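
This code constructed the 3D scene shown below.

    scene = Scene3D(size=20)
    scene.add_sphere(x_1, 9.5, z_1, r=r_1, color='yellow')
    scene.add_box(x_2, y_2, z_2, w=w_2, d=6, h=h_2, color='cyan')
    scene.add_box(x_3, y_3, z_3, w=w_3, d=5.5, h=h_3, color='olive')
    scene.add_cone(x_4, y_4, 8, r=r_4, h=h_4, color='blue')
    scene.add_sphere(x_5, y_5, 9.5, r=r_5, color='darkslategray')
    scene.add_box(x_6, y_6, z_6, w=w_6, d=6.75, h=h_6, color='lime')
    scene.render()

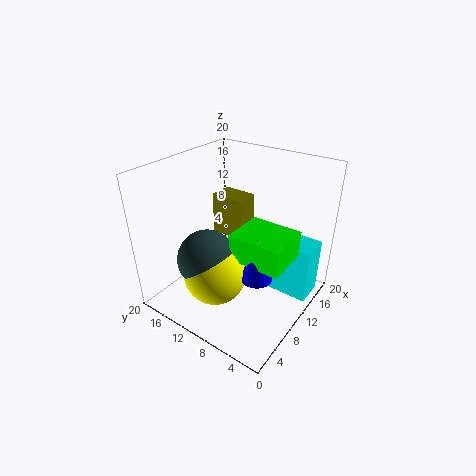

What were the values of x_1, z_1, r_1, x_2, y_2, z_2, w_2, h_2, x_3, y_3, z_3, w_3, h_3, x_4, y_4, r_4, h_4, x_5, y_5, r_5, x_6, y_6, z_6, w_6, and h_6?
x_1 = 4.25
z_1 = 7.75
r_1 = 4
x_2 = 12.25
y_2 = 0.25
z_2 = 1.75
w_2 = 4
h_2 = 8
x_3 = 15.25
y_3 = 13.25
z_3 = 5.75
w_3 = 3.75
h_3 = 6.75
x_4 = 6.25
y_4 = 4.5
r_4 = 2
h_4 = 5.75
x_5 = 4.25
y_5 = 10.75
r_5 = 3.75
x_6 = 5.25
y_6 = 1.25
z_6 = 10
w_6 = 5.75
h_6 = 3.5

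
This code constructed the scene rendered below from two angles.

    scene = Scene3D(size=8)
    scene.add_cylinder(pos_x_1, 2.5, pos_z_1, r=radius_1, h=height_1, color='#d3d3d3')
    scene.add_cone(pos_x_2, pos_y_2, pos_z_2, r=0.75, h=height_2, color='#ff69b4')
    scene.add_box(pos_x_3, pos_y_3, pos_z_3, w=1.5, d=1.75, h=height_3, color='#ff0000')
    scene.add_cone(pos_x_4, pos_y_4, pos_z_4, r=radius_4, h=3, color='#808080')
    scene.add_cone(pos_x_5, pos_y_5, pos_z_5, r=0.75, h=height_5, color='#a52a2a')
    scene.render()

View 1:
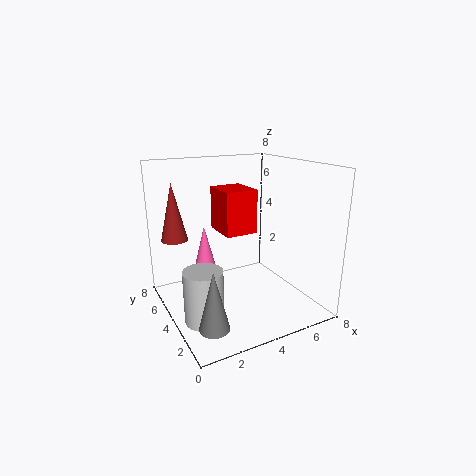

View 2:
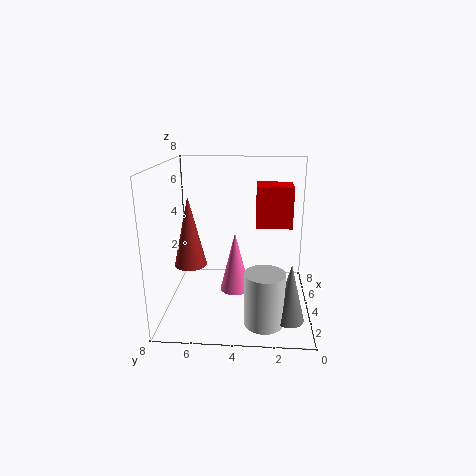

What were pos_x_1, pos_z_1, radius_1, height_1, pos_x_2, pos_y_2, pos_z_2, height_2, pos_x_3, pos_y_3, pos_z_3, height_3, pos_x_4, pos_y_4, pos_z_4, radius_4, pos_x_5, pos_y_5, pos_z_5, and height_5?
pos_x_1 = 1.25
pos_z_1 = 0.5
radius_1 = 1
height_1 = 2.75
pos_x_2 = 2
pos_y_2 = 4
pos_z_2 = 2
height_2 = 3
pos_x_3 = 2
pos_y_3 = 1.25
pos_z_3 = 5.25
height_3 = 2
pos_x_4 = 1.25
pos_y_4 = 1.25
pos_z_4 = 0.75
radius_4 = 0.75
pos_x_5 = 1
pos_y_5 = 6
pos_z_5 = 3.75
height_5 = 3.25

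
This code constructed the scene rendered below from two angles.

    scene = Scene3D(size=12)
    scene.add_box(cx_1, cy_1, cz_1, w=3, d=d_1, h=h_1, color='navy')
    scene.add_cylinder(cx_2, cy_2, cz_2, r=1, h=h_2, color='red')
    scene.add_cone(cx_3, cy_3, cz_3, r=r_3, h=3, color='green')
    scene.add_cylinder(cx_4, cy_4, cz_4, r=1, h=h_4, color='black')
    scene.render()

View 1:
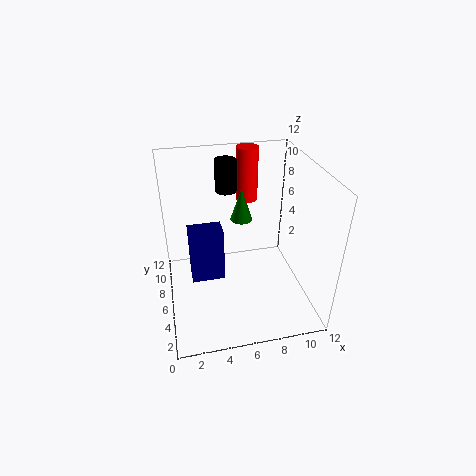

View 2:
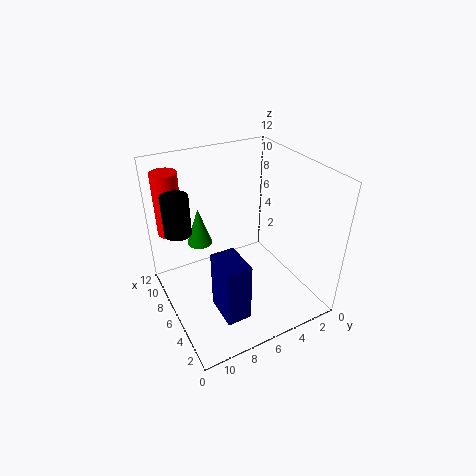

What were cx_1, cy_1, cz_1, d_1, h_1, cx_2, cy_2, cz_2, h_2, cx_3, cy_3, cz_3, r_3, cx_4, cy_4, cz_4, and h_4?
cx_1 = 2
cy_1 = 7
cz_1 = 1
d_1 = 2
h_1 = 5
cx_2 = 8
cy_2 = 11
cz_2 = 7
h_2 = 5
cx_3 = 7
cy_3 = 9
cz_3 = 6
r_3 = 1
cx_4 = 6
cy_4 = 11
cz_4 = 8
h_4 = 3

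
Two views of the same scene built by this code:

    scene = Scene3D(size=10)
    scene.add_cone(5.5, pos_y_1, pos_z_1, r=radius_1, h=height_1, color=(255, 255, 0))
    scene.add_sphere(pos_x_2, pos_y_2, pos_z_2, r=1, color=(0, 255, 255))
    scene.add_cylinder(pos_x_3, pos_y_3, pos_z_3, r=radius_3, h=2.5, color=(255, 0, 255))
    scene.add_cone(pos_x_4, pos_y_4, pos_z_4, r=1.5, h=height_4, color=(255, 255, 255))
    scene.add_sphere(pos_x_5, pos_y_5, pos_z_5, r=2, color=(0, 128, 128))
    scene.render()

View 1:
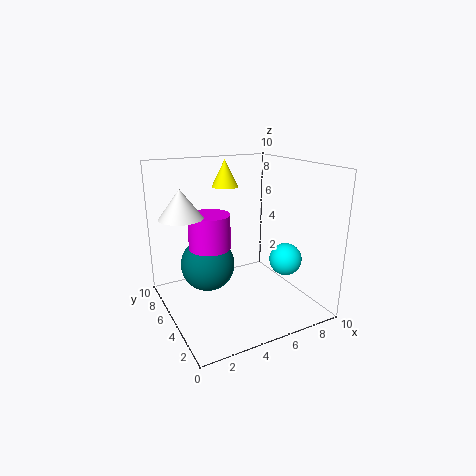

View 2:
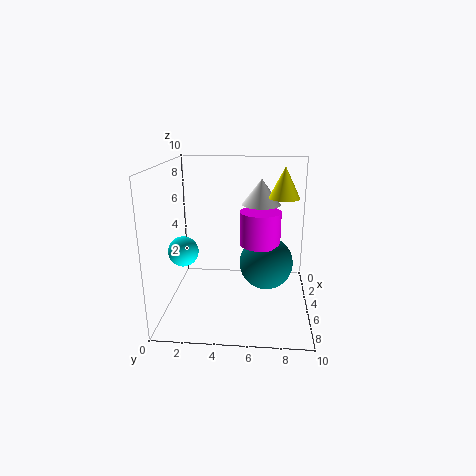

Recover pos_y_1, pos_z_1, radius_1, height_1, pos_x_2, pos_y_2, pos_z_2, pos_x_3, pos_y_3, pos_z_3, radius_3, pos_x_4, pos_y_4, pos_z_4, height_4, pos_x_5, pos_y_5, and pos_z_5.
pos_y_1 = 8
pos_z_1 = 8
radius_1 = 1
height_1 = 2
pos_x_2 = 6.5
pos_y_2 = 1.5
pos_z_2 = 4.5
pos_x_3 = 3.5
pos_y_3 = 6.5
pos_z_3 = 4
radius_3 = 1.5
pos_x_4 = 1.5
pos_y_4 = 6.5
pos_z_4 = 6.5
height_4 = 2
pos_x_5 = 3.5
pos_y_5 = 7
pos_z_5 = 2.5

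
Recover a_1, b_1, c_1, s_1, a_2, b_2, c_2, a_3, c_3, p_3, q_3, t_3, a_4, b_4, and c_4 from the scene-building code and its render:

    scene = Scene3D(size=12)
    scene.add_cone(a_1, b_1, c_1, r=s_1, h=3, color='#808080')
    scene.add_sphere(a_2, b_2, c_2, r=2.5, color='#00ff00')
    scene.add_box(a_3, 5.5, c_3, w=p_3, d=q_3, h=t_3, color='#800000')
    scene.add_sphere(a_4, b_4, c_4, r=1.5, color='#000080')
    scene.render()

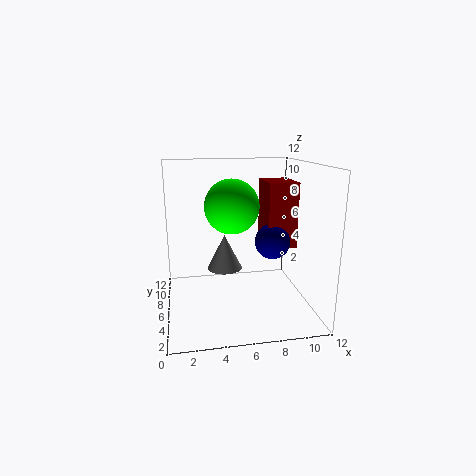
a_1 = 5
b_1 = 7
c_1 = 3
s_1 = 1.5
a_2 = 6
b_2 = 9
c_2 = 8
a_3 = 8.5
c_3 = 5
p_3 = 2.5
q_3 = 3.5
t_3 = 5.5
a_4 = 9
b_4 = 6
c_4 = 5.5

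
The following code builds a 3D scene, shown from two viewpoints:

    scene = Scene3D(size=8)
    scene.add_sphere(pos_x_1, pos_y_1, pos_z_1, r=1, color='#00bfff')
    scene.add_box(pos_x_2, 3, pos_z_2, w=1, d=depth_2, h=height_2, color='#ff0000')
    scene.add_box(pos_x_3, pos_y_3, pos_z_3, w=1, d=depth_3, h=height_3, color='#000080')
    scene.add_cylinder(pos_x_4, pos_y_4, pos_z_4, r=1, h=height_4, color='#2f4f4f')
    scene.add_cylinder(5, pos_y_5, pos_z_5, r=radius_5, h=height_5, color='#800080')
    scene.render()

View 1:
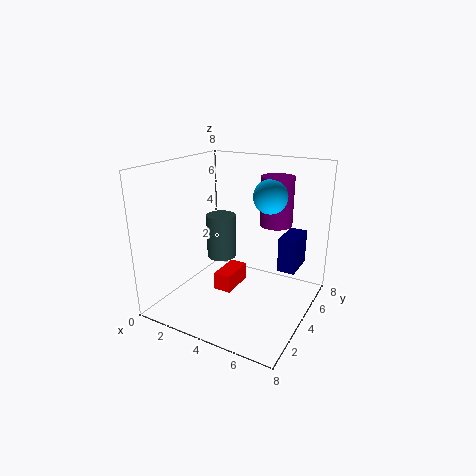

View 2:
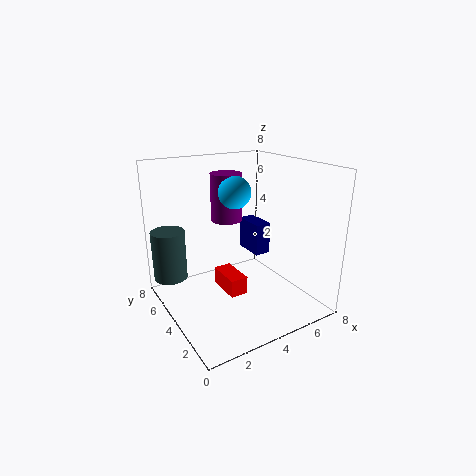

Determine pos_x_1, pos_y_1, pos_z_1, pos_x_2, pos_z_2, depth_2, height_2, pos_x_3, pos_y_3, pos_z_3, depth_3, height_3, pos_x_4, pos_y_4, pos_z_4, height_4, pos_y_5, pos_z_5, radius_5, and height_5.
pos_x_1 = 5; pos_y_1 = 6; pos_z_1 = 6; pos_x_2 = 3; pos_z_2 = 1; depth_2 = 2; height_2 = 1; pos_x_3 = 6; pos_y_3 = 5; pos_z_3 = 2; depth_3 = 2; height_3 = 2; pos_x_4 = 1; pos_y_4 = 7; pos_z_4 = 1; height_4 = 3; pos_y_5 = 7; pos_z_5 = 4; radius_5 = 1; height_5 = 3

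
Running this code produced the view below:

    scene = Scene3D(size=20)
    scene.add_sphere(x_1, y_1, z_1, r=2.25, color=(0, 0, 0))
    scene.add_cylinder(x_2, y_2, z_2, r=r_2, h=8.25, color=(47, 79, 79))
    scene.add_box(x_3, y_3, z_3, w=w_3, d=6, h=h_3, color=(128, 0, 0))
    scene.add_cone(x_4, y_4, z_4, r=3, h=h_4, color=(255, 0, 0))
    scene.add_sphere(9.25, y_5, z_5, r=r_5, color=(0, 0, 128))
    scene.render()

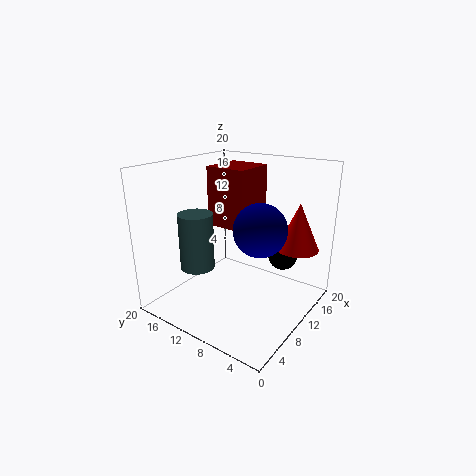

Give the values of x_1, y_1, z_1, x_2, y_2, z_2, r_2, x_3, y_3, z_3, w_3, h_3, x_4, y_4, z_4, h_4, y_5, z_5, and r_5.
x_1 = 17.5, y_1 = 6.75, z_1 = 5.25, x_2 = 7.75, y_2 = 15.75, z_2 = 4.75, r_2 = 2.5, x_3 = 10.25, y_3 = 9.5, z_3 = 10.75, w_3 = 6.25, h_3 = 8.5, x_4 = 15.5, y_4 = 3.5, z_4 = 8, h_4 = 6.75, y_5 = 6, z_5 = 12.25, r_5 = 3.5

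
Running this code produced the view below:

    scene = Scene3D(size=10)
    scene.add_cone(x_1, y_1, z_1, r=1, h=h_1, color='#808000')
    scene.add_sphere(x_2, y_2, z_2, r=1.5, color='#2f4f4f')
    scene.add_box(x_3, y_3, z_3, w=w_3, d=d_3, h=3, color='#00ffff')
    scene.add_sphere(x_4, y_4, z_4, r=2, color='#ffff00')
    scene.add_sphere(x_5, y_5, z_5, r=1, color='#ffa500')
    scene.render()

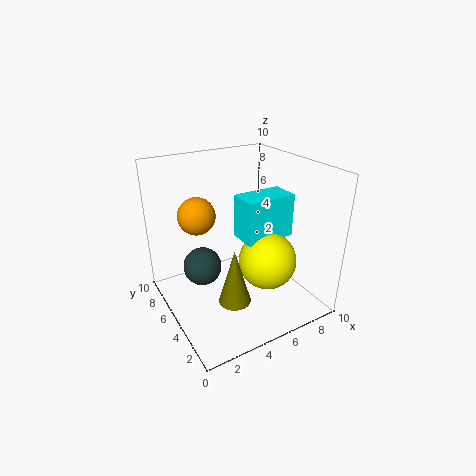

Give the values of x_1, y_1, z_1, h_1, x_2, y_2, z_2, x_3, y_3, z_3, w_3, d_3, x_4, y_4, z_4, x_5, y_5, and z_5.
x_1 = 3; y_1 = 2; z_1 = 2.5; h_1 = 3.5; x_2 = 3.5; y_2 = 8; z_2 = 1.5; x_3 = 5; y_3 = 3.5; z_3 = 5; w_3 = 3.5; d_3 = 2; x_4 = 6.5; y_4 = 3.5; z_4 = 3.5; x_5 = 1; y_5 = 2.5; z_5 = 8.5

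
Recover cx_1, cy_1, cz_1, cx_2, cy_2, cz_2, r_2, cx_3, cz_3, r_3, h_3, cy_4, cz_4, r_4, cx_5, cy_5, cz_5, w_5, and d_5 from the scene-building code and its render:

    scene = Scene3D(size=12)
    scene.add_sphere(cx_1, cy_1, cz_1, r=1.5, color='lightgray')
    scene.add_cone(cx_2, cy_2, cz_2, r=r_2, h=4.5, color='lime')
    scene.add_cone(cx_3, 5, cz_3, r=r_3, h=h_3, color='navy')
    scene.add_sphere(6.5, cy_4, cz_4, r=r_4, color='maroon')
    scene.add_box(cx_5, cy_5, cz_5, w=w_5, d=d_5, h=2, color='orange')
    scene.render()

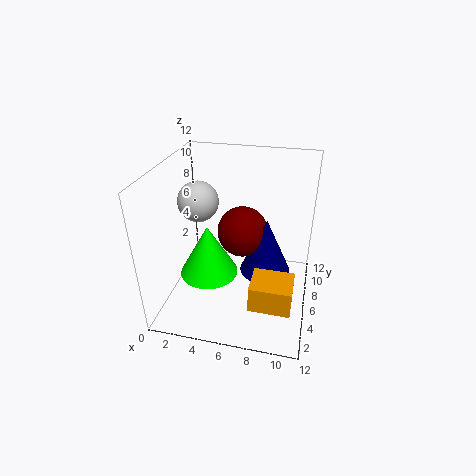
cx_1 = 3.5; cy_1 = 4; cz_1 = 10; cx_2 = 3.5; cy_2 = 5.5; cz_2 = 2.5; r_2 = 2.5; cx_3 = 8.5; cz_3 = 4; r_3 = 2; h_3 = 4.5; cy_4 = 5.5; cz_4 = 7; r_4 = 2; cx_5 = 8; cy_5 = 0.5; cz_5 = 3.5; w_5 = 3; d_5 = 2.5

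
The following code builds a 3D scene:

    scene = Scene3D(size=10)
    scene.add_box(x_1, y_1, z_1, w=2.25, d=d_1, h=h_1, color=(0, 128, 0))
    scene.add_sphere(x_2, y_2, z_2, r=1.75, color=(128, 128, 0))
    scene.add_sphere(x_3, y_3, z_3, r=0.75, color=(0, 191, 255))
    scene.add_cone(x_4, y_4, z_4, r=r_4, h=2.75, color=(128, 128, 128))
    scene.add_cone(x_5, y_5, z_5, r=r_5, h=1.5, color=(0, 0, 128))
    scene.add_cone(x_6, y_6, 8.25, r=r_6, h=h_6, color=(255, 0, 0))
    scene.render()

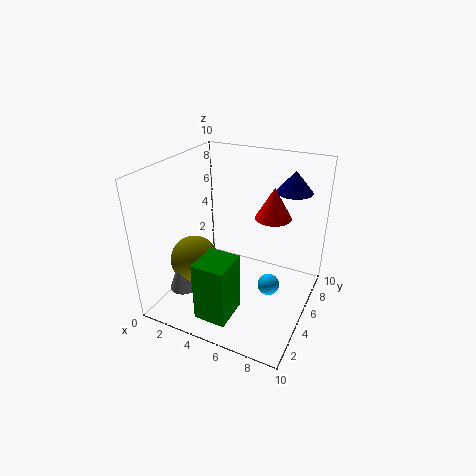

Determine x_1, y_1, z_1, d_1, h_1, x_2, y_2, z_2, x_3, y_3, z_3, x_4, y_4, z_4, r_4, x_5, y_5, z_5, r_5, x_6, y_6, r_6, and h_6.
x_1 = 3.5; y_1 = 1.25; z_1 = 0.25; d_1 = 2.5; h_1 = 4.25; x_2 = 1.75; y_2 = 4.25; z_2 = 2.75; x_3 = 7.5; y_3 = 4.75; z_3 = 2; x_4 = 1.5; y_4 = 3; z_4 = 1; r_4 = 1; x_5 = 8; y_5 = 7.5; z_5 = 8; r_5 = 1.25; x_6 = 8.25; y_6 = 2.75; r_6 = 1; h_6 = 1.75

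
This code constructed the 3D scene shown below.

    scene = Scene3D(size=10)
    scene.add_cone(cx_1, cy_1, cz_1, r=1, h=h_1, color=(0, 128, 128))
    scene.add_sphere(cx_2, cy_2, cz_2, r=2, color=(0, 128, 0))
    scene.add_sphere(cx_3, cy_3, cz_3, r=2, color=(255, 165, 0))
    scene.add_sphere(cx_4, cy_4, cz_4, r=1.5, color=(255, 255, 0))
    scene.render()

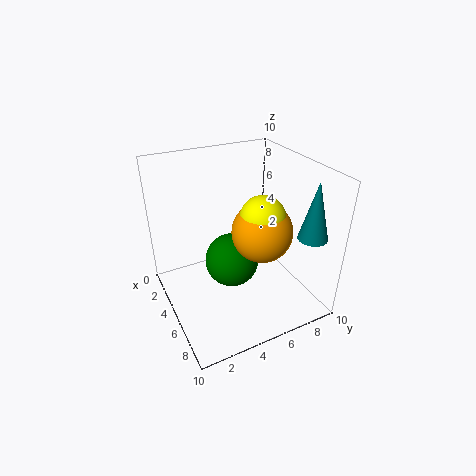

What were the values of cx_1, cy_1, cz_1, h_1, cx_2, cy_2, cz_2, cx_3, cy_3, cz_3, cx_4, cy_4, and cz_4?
cx_1 = 8
cy_1 = 9
cz_1 = 5.5
h_1 = 4
cx_2 = 4
cy_2 = 5
cz_2 = 2.5
cx_3 = 6.5
cy_3 = 6
cz_3 = 6
cx_4 = 6.5
cy_4 = 6
cz_4 = 7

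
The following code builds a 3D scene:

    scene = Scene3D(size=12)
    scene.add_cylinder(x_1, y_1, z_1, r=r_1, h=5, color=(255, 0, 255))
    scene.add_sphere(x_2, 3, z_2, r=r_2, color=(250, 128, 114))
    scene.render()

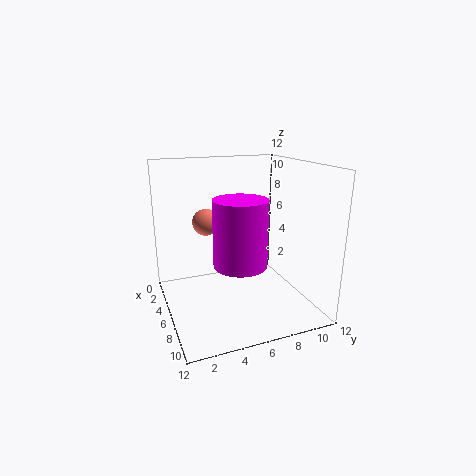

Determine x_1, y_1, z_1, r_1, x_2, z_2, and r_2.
x_1 = 9; y_1 = 5; z_1 = 5; r_1 = 2; x_2 = 7; z_2 = 8; r_2 = 1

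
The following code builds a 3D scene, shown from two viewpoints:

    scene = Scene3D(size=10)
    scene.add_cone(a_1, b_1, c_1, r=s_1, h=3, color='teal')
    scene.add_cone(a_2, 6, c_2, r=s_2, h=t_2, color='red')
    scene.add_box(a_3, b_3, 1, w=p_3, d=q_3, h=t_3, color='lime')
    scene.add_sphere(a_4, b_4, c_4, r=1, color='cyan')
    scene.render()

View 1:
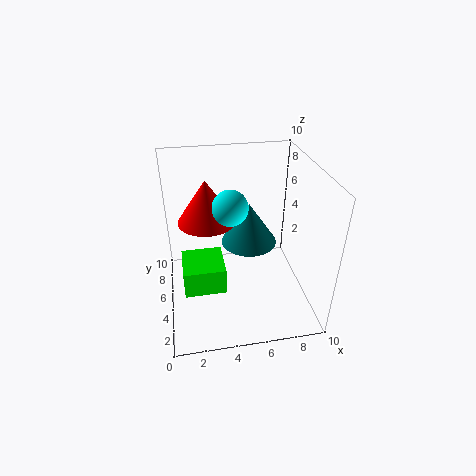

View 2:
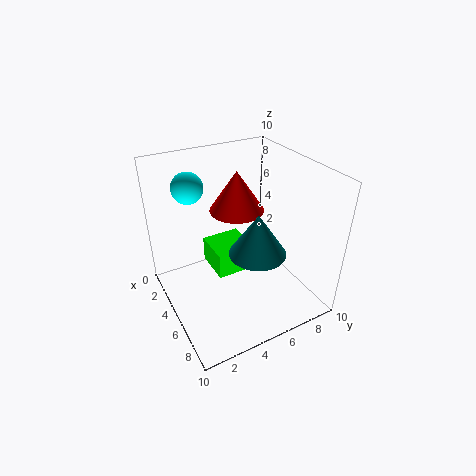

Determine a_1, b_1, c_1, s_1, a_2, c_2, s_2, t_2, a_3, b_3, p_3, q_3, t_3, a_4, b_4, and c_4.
a_1 = 6; b_1 = 6; c_1 = 4; s_1 = 2; a_2 = 3; c_2 = 6; s_2 = 2; t_2 = 3; a_3 = 1; b_3 = 4; p_3 = 3; q_3 = 3; t_3 = 2; a_4 = 4; b_4 = 2; c_4 = 9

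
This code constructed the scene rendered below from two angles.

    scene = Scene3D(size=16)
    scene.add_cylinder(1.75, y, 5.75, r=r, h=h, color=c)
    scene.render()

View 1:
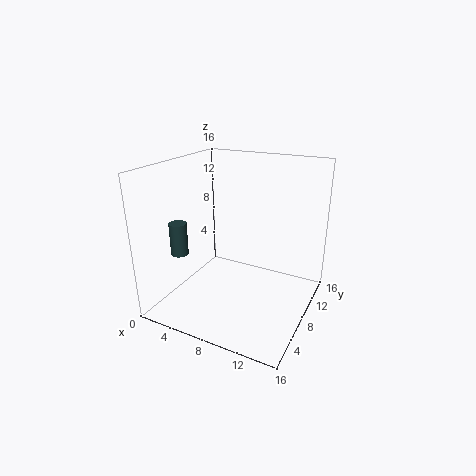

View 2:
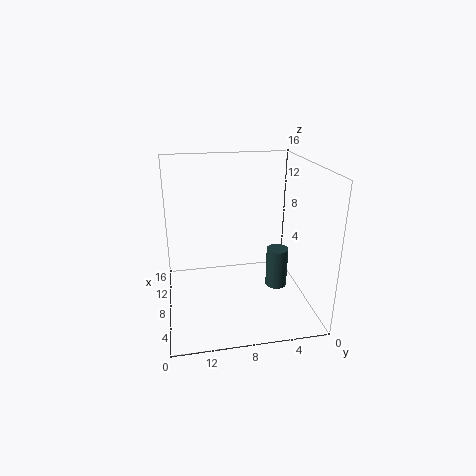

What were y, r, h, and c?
y = 5.5, r = 1, h = 3.75, c = 'darkslategray'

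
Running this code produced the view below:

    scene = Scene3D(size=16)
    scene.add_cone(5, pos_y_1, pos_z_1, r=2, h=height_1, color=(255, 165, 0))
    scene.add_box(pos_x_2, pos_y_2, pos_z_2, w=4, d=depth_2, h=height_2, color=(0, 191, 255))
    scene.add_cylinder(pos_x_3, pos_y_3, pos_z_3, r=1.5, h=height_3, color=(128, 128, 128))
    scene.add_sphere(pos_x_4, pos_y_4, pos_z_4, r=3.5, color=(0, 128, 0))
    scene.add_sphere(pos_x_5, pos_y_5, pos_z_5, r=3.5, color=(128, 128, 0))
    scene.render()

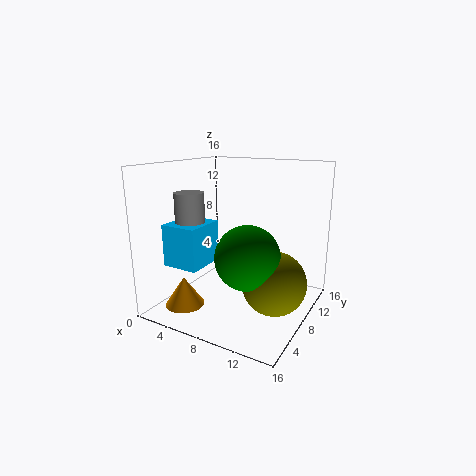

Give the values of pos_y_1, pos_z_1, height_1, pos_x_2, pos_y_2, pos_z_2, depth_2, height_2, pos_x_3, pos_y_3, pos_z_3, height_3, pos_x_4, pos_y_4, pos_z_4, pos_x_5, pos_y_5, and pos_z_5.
pos_y_1 = 2, pos_z_1 = 2, height_1 = 3, pos_x_2 = 2, pos_y_2 = 2.5, pos_z_2 = 5.5, depth_2 = 4.5, height_2 = 4.5, pos_x_3 = 5, pos_y_3 = 3.5, pos_z_3 = 10.5, height_3 = 3, pos_x_4 = 10, pos_y_4 = 6.5, pos_z_4 = 6.5, pos_x_5 = 12.5, pos_y_5 = 8, pos_z_5 = 3.5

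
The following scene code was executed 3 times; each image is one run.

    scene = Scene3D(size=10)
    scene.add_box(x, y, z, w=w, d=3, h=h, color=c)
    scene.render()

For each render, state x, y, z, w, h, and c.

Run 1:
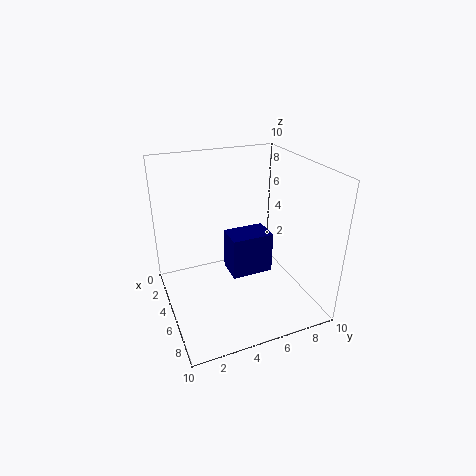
x = 3.5
y = 4.5
z = 2
w = 2
h = 3
c = 'navy'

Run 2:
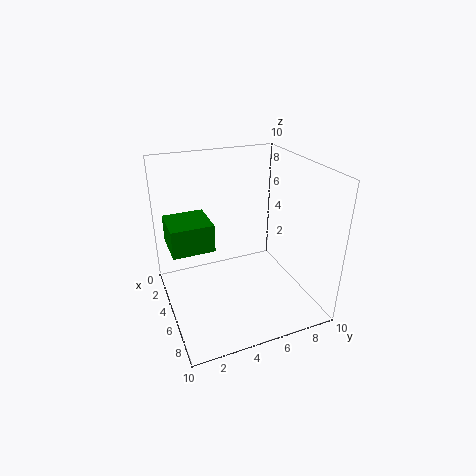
x = 1.5
y = 0.5
z = 4
w = 3
h = 2
c = 'green'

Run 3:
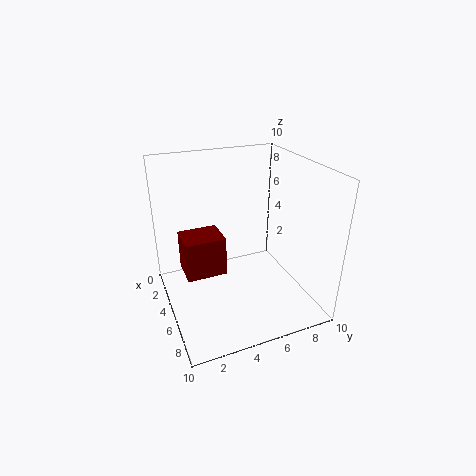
x = 1.5
y = 1.5
z = 1.5
w = 2.5
h = 3
c = 'maroon'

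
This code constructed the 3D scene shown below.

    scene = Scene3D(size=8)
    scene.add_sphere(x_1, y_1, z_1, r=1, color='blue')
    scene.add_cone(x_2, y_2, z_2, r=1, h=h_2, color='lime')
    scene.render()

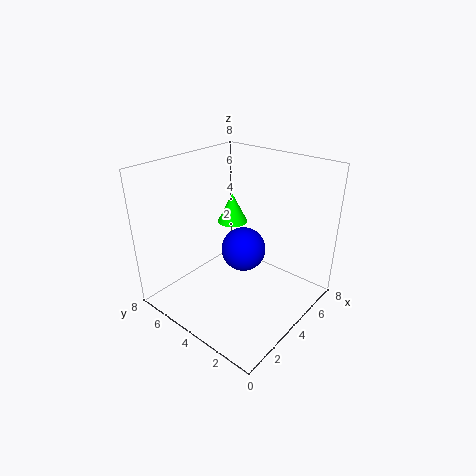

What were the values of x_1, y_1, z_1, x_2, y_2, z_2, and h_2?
x_1 = 2; y_1 = 2; z_1 = 5; x_2 = 7; y_2 = 7; z_2 = 3; h_2 = 2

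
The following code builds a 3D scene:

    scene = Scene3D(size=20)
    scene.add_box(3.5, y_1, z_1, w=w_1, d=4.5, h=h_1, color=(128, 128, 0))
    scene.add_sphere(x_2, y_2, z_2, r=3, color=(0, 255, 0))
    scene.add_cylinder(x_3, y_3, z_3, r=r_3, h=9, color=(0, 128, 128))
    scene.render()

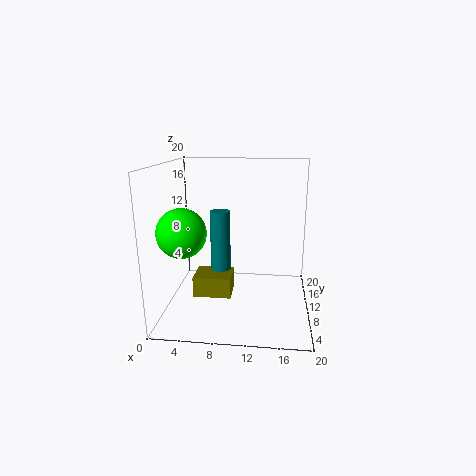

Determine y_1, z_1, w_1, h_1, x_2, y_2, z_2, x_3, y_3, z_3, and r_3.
y_1 = 9; z_1 = 1; w_1 = 5.5; h_1 = 3; x_2 = 4; y_2 = 3.5; z_2 = 12.5; x_3 = 7; y_3 = 13; z_3 = 4; r_3 = 1.5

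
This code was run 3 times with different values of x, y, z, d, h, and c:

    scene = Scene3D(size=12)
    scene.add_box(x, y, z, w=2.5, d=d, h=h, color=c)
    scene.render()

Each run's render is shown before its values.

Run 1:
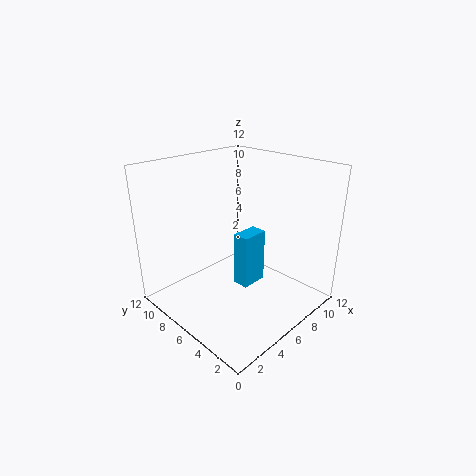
x = 7
y = 6
z = 0.5
d = 1.5
h = 5
c = 'deepskyblue'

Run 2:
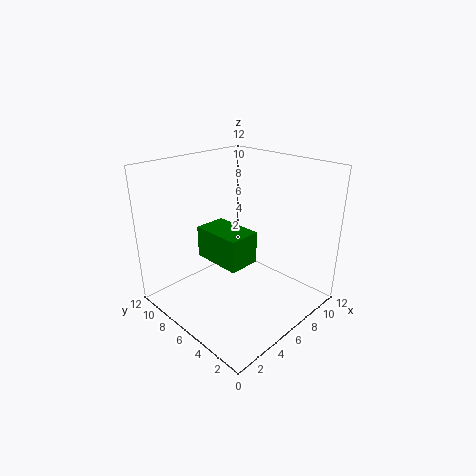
x = 3
y = 3.5
z = 5
d = 4
h = 2.5
c = 'green'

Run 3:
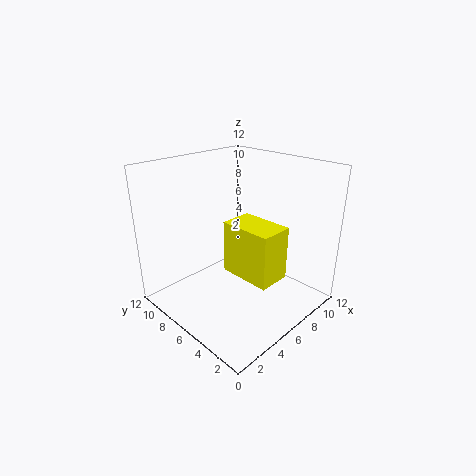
x = 3.5
y = 1
z = 4.5
d = 4
h = 4
c = 'yellow'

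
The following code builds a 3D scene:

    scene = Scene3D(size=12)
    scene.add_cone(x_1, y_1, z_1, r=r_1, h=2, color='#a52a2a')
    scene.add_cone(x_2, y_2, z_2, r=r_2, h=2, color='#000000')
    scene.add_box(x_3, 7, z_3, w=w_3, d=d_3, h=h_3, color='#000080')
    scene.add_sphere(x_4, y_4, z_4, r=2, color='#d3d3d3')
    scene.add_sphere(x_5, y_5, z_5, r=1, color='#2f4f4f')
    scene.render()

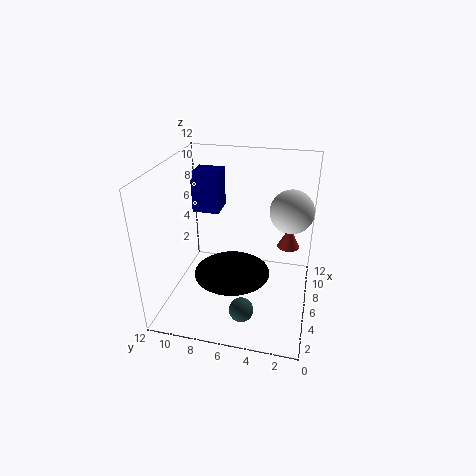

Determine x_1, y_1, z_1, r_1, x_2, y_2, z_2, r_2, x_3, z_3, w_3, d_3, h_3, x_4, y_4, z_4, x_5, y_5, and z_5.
x_1 = 9
y_1 = 2
z_1 = 4
r_1 = 1
x_2 = 4
y_2 = 6
z_2 = 4
r_2 = 3
x_3 = 4
z_3 = 9
w_3 = 2
d_3 = 2
h_3 = 3
x_4 = 10
y_4 = 2
z_4 = 7
x_5 = 3
y_5 = 5
z_5 = 1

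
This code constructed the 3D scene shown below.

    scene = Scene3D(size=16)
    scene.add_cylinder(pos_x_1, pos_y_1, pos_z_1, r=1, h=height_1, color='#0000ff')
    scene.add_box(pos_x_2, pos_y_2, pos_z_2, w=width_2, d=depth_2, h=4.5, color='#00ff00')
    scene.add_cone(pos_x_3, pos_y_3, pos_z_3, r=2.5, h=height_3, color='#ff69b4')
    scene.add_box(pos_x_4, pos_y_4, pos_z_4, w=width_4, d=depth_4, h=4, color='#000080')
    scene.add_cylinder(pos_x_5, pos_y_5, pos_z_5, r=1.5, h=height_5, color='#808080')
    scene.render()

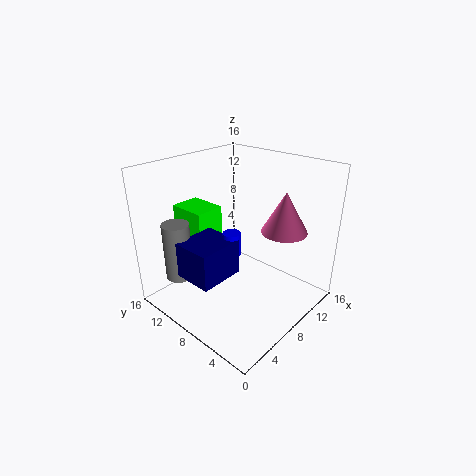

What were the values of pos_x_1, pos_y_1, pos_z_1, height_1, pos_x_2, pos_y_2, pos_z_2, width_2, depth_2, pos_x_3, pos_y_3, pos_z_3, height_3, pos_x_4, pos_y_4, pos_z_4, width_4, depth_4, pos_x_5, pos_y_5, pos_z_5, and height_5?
pos_x_1 = 7, pos_y_1 = 8, pos_z_1 = 6.5, height_1 = 2.5, pos_x_2 = 5.5, pos_y_2 = 11.5, pos_z_2 = 6, width_2 = 3.5, depth_2 = 4.5, pos_x_3 = 11, pos_y_3 = 4, pos_z_3 = 9, height_3 = 4.5, pos_x_4 = 2, pos_y_4 = 7, pos_z_4 = 4.5, width_4 = 5, depth_4 = 4.5, pos_x_5 = 3, pos_y_5 = 12.5, pos_z_5 = 3.5, height_5 = 6.5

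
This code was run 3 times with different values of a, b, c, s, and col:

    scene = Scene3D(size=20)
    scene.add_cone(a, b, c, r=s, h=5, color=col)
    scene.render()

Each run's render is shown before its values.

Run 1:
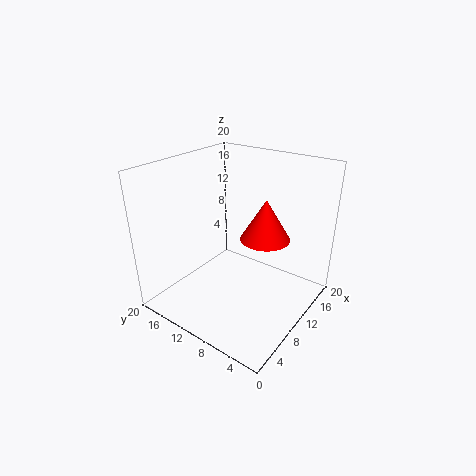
a = 8
b = 4.5
c = 12.5
s = 3
col = 'red'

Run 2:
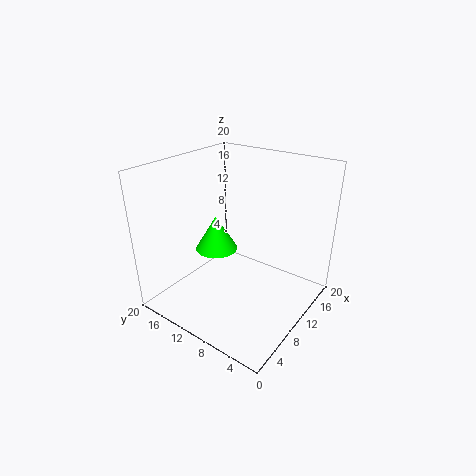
a = 9.5
b = 13.5
c = 7.5
s = 3
col = 'lime'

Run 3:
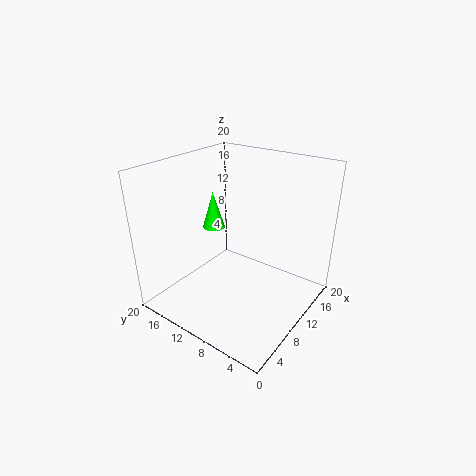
a = 8.5
b = 13
c = 11.5
s = 1.5
col = 'lime'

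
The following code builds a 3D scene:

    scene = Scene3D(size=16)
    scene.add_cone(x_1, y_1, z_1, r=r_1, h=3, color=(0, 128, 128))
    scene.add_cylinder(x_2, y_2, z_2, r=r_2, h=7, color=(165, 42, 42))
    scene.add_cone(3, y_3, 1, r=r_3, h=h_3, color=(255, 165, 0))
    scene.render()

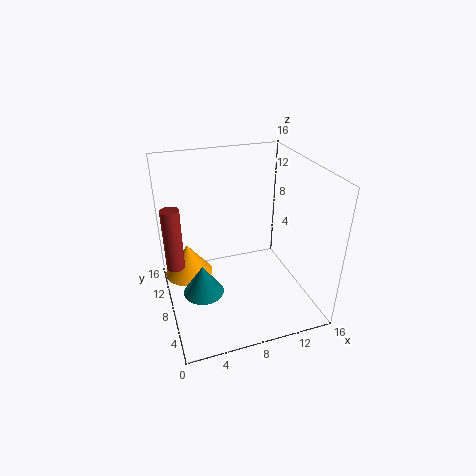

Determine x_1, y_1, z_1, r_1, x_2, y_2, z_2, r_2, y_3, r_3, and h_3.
x_1 = 3, y_1 = 4, z_1 = 5, r_1 = 2, x_2 = 1, y_2 = 9, z_2 = 5, r_2 = 1, y_3 = 13, r_3 = 3, h_3 = 4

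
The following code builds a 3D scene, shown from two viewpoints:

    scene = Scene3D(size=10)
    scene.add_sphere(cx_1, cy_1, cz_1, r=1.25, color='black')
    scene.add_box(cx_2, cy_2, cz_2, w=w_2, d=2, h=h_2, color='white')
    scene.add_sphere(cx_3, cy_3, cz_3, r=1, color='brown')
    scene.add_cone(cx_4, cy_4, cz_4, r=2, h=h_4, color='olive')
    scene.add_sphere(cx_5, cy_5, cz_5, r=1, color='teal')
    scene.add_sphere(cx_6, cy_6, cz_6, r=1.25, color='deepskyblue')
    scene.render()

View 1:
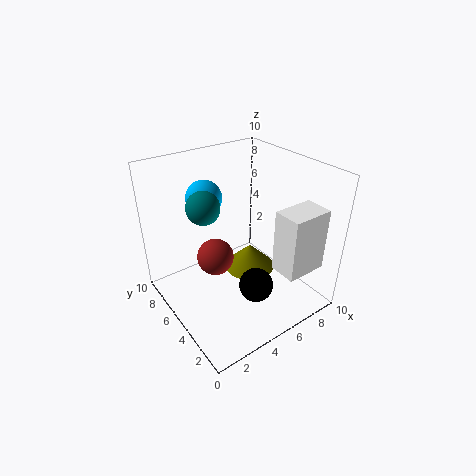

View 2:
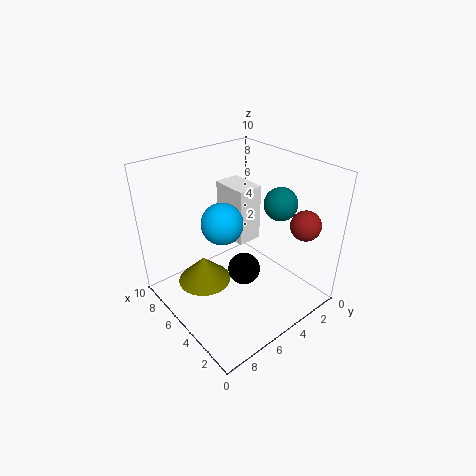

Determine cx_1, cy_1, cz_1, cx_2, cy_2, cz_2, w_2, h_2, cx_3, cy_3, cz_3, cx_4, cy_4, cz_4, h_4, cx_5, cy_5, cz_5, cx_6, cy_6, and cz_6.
cx_1 = 5.75
cy_1 = 3.75
cz_1 = 1.25
cx_2 = 6.75
cy_2 = 1.25
cz_2 = 2.75
w_2 = 3
h_2 = 4.5
cx_3 = 1.5
cy_3 = 2.25
cz_3 = 6.5
cx_4 = 7.25
cy_4 = 6.5
cz_4 = 0.75
h_4 = 2
cx_5 = 2
cy_5 = 4.25
cz_5 = 8.5
cx_6 = 3.75
cy_6 = 7.25
cz_6 = 7.5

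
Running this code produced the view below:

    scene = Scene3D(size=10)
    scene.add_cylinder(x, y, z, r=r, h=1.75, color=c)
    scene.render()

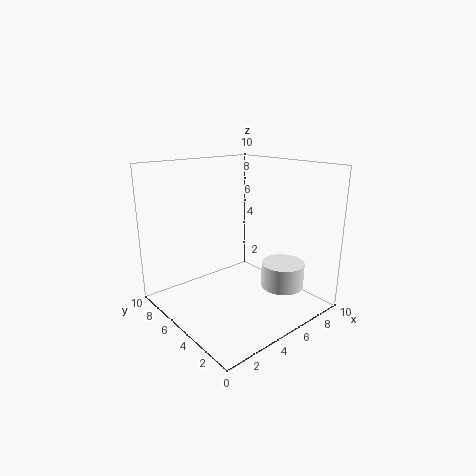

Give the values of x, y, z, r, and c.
x = 7.25; y = 2.75; z = 1.5; r = 1.5; c = 'white'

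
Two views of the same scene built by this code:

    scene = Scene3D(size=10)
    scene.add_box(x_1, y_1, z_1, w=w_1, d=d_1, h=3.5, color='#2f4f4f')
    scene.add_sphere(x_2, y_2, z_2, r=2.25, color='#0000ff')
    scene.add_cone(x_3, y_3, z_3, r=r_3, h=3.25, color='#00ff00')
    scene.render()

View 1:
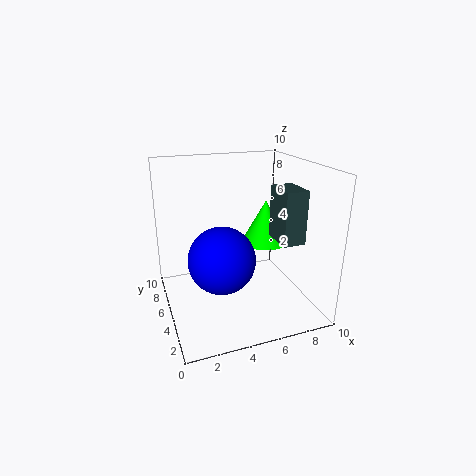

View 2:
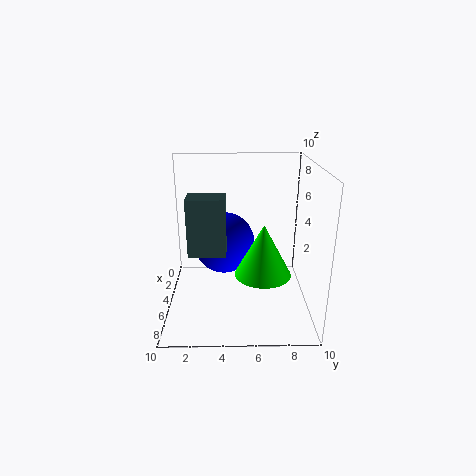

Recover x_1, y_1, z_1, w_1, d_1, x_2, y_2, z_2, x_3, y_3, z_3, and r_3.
x_1 = 7
y_1 = 2
z_1 = 5.25
w_1 = 1.5
d_1 = 2.25
x_2 = 3.5
y_2 = 4
z_2 = 4
x_3 = 7.75
y_3 = 6.5
z_3 = 3.75
r_3 = 1.75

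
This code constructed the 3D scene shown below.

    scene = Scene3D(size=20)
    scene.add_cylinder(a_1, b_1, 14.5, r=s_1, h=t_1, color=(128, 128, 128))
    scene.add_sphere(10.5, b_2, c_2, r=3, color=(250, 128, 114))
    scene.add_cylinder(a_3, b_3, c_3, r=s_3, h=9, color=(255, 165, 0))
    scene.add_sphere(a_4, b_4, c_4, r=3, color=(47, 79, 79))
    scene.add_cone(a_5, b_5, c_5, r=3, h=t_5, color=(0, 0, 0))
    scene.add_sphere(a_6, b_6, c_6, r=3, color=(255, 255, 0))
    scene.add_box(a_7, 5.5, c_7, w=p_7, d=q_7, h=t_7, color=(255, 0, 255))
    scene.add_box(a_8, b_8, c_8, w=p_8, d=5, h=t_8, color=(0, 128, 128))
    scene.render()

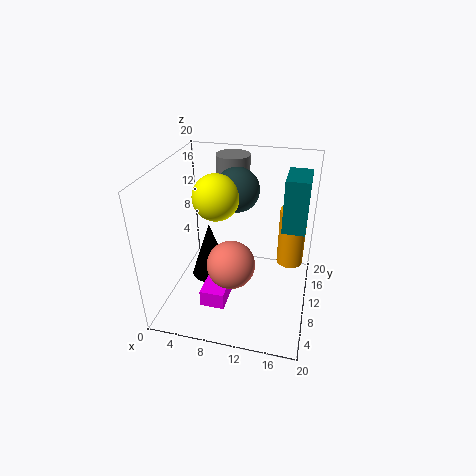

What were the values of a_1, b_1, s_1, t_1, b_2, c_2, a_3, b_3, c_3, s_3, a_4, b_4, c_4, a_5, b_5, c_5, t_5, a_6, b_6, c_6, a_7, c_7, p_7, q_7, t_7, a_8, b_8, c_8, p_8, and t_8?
a_1 = 7.5; b_1 = 17; s_1 = 2.5; t_1 = 5; b_2 = 4.5; c_2 = 9.5; a_3 = 17; b_3 = 15.5; c_3 = 3.5; s_3 = 2; a_4 = 9.5; b_4 = 11.5; c_4 = 16.5; a_5 = 4.5; b_5 = 13.5; c_5 = 0.5; t_5 = 9; a_6 = 7.5; b_6 = 8.5; c_6 = 16.5; a_7 = 5.5; c_7 = 0.5; p_7 = 3.5; q_7 = 5; t_7 = 2.5; a_8 = 16; b_8 = 8.5; c_8 = 12.5; p_8 = 3; t_8 = 7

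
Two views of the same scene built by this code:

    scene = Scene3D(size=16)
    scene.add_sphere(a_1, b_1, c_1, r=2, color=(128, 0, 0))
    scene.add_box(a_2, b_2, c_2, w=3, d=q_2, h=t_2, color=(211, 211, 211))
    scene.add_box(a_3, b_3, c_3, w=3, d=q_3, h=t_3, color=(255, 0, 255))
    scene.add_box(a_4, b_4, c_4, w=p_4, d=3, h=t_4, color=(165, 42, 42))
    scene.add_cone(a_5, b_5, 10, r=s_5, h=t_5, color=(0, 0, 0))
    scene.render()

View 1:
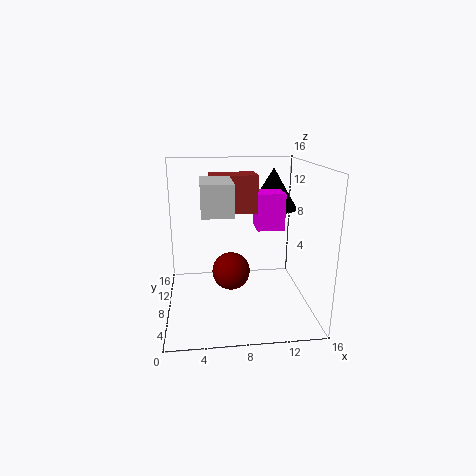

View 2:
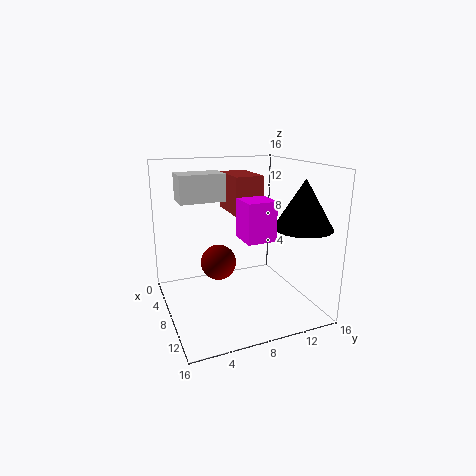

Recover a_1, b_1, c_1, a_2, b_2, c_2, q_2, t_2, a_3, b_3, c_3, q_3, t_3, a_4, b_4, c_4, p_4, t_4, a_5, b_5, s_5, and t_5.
a_1 = 7; b_1 = 6; c_1 = 5; a_2 = 4; b_2 = 2; c_2 = 12; q_2 = 5; t_2 = 3; a_3 = 10; b_3 = 7; c_3 = 9; q_3 = 3; t_3 = 4; a_4 = 5; b_4 = 7; c_4 = 11; p_4 = 5; t_4 = 4; a_5 = 13; b_5 = 13; s_5 = 3; t_5 = 5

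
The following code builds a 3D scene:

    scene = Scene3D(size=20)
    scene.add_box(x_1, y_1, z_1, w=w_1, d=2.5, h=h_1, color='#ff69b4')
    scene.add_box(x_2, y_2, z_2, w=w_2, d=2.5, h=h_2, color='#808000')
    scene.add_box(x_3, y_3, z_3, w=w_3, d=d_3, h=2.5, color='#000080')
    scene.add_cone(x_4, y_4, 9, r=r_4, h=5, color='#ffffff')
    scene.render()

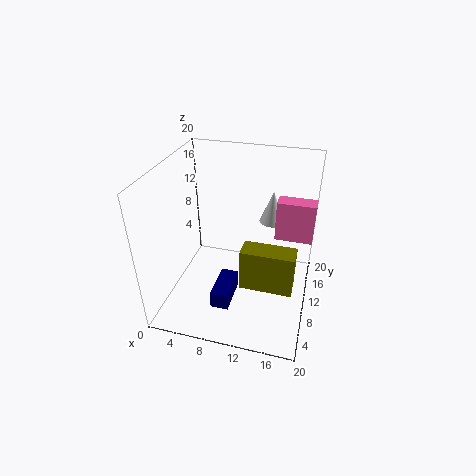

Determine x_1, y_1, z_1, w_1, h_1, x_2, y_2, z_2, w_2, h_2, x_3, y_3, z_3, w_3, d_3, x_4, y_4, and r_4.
x_1 = 14.5
y_1 = 14
z_1 = 8
w_1 = 5.5
h_1 = 6
x_2 = 12.5
y_2 = 1.5
z_2 = 9
w_2 = 6
h_2 = 5
x_3 = 7.5
y_3 = 4.5
z_3 = 1.5
w_3 = 2.5
d_3 = 5.5
x_4 = 13.5
y_4 = 17.5
r_4 = 2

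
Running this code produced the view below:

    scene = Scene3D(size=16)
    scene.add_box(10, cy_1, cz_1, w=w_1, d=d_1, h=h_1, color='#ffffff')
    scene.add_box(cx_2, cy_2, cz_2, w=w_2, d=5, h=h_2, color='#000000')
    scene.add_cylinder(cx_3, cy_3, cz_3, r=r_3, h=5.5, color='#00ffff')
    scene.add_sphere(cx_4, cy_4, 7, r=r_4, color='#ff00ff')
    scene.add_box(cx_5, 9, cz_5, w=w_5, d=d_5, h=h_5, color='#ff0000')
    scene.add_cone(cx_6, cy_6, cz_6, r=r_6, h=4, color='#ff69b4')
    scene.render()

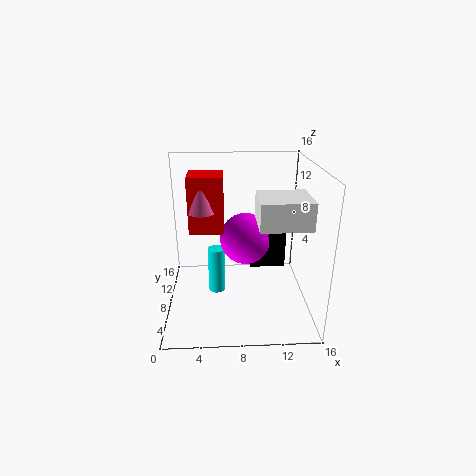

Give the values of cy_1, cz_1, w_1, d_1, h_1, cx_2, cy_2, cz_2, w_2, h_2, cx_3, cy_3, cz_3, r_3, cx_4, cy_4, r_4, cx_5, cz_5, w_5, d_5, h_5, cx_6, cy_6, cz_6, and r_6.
cy_1 = 4.5, cz_1 = 10, w_1 = 5.5, d_1 = 5, h_1 = 3, cx_2 = 9.5, cy_2 = 8.5, cz_2 = 4, w_2 = 4, h_2 = 4, cx_3 = 5.5, cy_3 = 9.5, cz_3 = 0.5, r_3 = 1, cx_4 = 9, cy_4 = 10, r_4 = 3, cx_5 = 2.5, cz_5 = 8, w_5 = 4, d_5 = 4, h_5 = 6.5, cx_6 = 4, cy_6 = 9.5, cz_6 = 10.5, r_6 = 1.5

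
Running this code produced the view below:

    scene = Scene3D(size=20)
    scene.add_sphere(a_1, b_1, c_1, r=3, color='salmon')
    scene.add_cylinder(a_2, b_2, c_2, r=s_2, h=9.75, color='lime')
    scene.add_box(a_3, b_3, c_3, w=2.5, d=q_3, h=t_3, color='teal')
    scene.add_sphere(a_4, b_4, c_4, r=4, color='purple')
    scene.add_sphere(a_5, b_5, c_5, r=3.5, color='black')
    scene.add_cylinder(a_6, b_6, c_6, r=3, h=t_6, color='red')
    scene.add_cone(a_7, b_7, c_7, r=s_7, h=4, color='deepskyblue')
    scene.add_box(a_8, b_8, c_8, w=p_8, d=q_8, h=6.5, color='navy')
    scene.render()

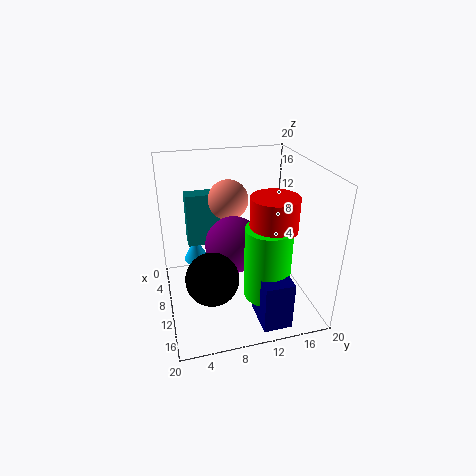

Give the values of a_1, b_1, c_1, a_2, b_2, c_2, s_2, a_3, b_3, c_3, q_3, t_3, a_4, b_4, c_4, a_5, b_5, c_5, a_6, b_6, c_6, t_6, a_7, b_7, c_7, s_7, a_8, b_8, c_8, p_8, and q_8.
a_1 = 4.5, b_1 = 10, c_1 = 13.5, a_2 = 15.25, b_2 = 12.5, c_2 = 4, s_2 = 3, a_3 = 1.25, b_3 = 3.75, c_3 = 6, q_3 = 7, t_3 = 8.25, a_4 = 9.5, b_4 = 9.5, c_4 = 8.75, a_5 = 13.75, b_5 = 5.5, c_5 = 6.5, a_6 = 14.75, b_6 = 13.25, c_6 = 13.25, t_6 = 4.25, a_7 = 2.25, b_7 = 5, c_7 = 2.75, s_7 = 2, a_8 = 14.5, b_8 = 10.75, c_8 = 1.5, p_8 = 5.25, q_8 = 3.75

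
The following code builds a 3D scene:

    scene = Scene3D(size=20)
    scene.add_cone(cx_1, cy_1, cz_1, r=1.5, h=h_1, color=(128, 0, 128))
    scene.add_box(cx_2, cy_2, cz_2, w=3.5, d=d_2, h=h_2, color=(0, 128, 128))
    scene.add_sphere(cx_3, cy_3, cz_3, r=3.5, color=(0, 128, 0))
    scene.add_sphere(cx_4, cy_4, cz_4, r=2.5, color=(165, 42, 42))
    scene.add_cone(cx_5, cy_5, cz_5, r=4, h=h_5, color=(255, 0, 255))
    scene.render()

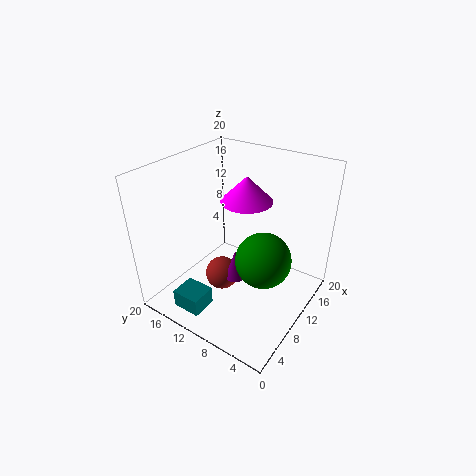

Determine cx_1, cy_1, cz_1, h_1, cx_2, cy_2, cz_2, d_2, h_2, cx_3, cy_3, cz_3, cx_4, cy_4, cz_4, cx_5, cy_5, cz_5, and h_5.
cx_1 = 10
cy_1 = 10.5
cz_1 = 3
h_1 = 4.5
cx_2 = 1.5
cy_2 = 11
cz_2 = 1.5
d_2 = 4
h_2 = 2.5
cx_3 = 7.5
cy_3 = 4.5
cz_3 = 10
cx_4 = 10
cy_4 = 13
cz_4 = 2.5
cx_5 = 16
cy_5 = 12.5
cz_5 = 12.5
h_5 = 4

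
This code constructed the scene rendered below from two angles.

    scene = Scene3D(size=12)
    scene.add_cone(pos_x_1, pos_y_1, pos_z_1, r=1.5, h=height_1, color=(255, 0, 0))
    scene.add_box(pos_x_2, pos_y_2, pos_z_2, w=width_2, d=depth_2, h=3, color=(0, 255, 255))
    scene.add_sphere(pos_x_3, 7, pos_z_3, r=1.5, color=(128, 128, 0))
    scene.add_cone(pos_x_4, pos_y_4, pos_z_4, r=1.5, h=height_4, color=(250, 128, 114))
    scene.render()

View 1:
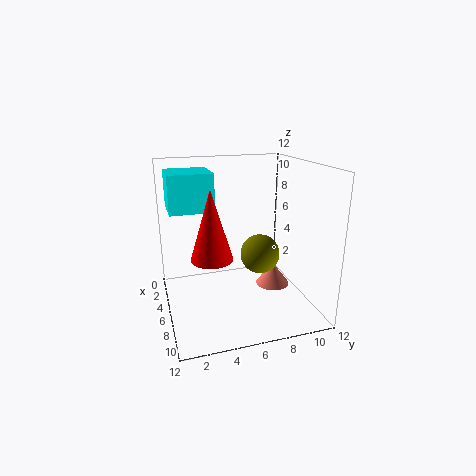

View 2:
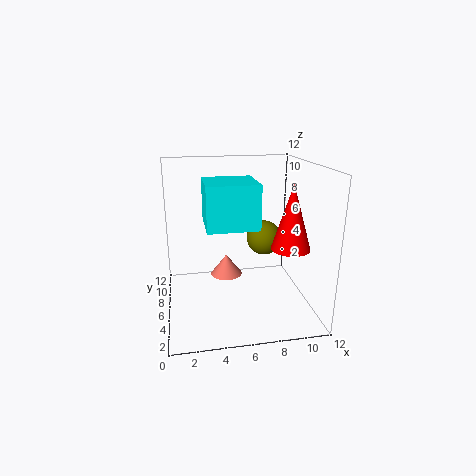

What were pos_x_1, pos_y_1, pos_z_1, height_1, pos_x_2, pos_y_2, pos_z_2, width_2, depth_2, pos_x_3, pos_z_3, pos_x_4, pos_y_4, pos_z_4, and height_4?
pos_x_1 = 9.5
pos_y_1 = 3
pos_z_1 = 6
height_1 = 5
pos_x_2 = 3
pos_y_2 = 0.5
pos_z_2 = 8.5
width_2 = 3.5
depth_2 = 3.5
pos_x_3 = 8.5
pos_z_3 = 5.5
pos_x_4 = 5.5
pos_y_4 = 9.5
pos_z_4 = 1
height_4 = 2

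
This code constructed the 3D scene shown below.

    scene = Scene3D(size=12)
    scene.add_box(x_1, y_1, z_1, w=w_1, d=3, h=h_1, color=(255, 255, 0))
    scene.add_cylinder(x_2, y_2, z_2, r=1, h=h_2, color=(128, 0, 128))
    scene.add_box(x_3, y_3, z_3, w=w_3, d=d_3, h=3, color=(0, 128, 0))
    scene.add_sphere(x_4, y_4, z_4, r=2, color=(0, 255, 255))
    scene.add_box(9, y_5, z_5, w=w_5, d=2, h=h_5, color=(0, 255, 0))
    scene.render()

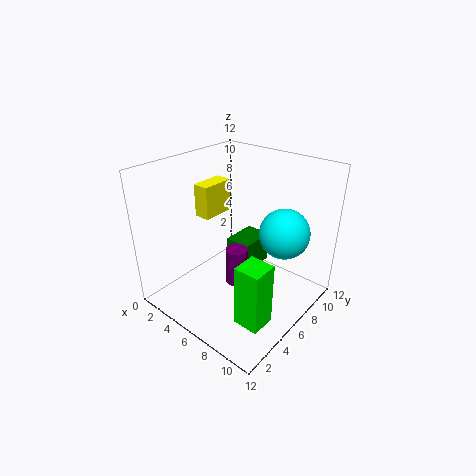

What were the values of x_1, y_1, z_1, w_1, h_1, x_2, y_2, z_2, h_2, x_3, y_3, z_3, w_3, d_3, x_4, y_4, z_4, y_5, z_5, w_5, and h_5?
x_1 = 1, y_1 = 6, z_1 = 6.5, w_1 = 1.5, h_1 = 3, x_2 = 5, y_2 = 7, z_2 = 0.5, h_2 = 3.5, x_3 = 2.5, y_3 = 8.5, z_3 = 0.5, w_3 = 2.5, d_3 = 3.5, x_4 = 9.5, y_4 = 7.5, z_4 = 7, y_5 = 2, z_5 = 1.5, w_5 = 2, h_5 = 5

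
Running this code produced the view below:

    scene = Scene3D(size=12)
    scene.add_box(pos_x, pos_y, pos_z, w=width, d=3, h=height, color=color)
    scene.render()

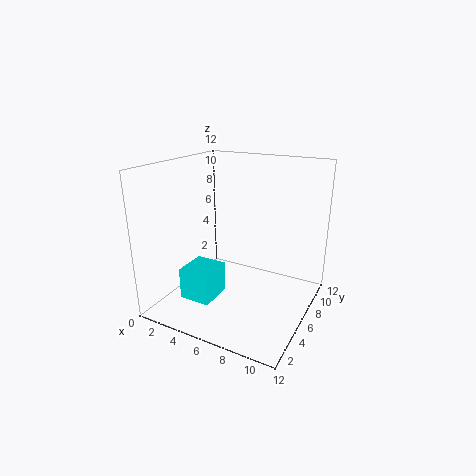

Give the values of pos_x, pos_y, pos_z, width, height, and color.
pos_x = 1.75, pos_y = 3.25, pos_z = 0.5, width = 2.75, height = 2.75, color = 'cyan'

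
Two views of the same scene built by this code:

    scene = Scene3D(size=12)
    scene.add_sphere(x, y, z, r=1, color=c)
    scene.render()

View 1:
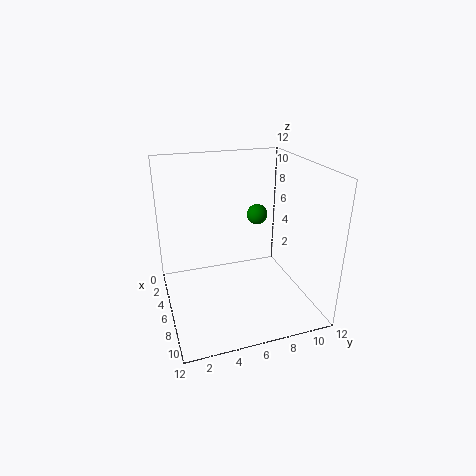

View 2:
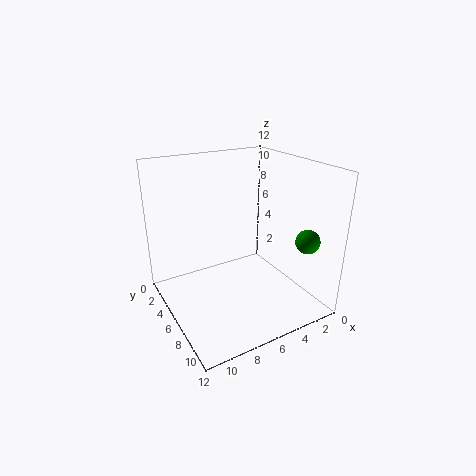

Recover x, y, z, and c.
x = 1.5
y = 9.5
z = 6
c = 'green'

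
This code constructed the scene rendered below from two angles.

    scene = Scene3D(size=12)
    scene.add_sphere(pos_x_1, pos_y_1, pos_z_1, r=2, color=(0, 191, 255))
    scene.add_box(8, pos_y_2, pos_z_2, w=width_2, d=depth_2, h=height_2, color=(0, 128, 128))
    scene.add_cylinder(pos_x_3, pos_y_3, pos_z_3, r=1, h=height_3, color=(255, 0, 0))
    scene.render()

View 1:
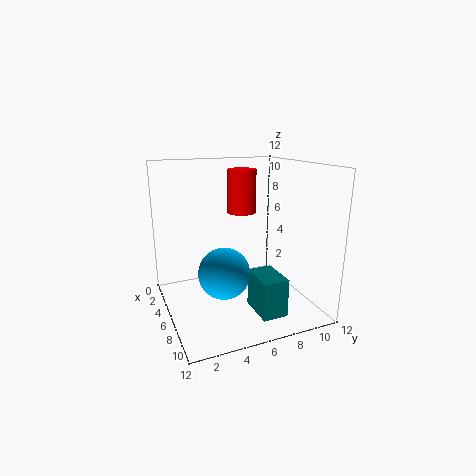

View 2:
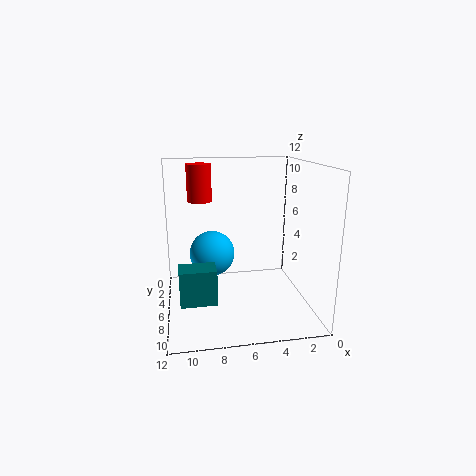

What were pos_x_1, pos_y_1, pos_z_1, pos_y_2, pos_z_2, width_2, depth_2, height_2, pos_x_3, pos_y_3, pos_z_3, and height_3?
pos_x_1 = 8, pos_y_1 = 4, pos_z_1 = 4, pos_y_2 = 6, pos_z_2 = 1, width_2 = 3, depth_2 = 2, height_2 = 3, pos_x_3 = 9, pos_y_3 = 5, pos_z_3 = 9, height_3 = 3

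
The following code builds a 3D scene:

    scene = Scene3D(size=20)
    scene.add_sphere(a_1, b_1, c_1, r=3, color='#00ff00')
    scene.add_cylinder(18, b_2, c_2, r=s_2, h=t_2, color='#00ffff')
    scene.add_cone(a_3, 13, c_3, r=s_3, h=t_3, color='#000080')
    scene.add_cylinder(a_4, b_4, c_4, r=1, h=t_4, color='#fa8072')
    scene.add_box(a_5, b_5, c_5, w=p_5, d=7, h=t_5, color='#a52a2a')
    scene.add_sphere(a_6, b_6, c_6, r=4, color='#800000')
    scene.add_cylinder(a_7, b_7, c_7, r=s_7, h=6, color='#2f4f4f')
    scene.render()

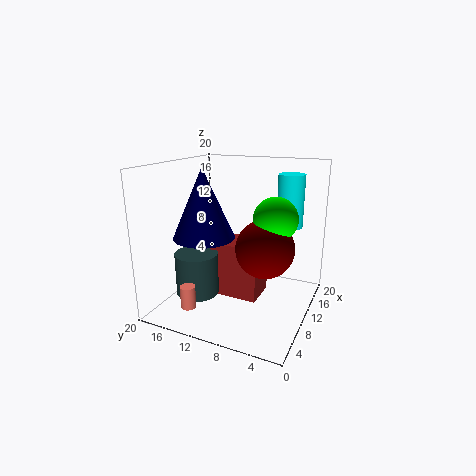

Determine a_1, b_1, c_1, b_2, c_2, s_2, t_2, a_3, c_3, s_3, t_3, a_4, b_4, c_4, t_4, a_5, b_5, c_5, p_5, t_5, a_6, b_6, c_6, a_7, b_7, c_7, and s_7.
a_1 = 11; b_1 = 5; c_1 = 13; b_2 = 5; c_2 = 10; s_2 = 2; t_2 = 8; a_3 = 6; c_3 = 11; s_3 = 4; t_3 = 9; a_4 = 3; b_4 = 14; c_4 = 2; t_4 = 3; a_5 = 9; b_5 = 7; c_5 = 1; p_5 = 5; t_5 = 8; a_6 = 10; b_6 = 6; c_6 = 9; a_7 = 7; b_7 = 15; c_7 = 2; s_7 = 3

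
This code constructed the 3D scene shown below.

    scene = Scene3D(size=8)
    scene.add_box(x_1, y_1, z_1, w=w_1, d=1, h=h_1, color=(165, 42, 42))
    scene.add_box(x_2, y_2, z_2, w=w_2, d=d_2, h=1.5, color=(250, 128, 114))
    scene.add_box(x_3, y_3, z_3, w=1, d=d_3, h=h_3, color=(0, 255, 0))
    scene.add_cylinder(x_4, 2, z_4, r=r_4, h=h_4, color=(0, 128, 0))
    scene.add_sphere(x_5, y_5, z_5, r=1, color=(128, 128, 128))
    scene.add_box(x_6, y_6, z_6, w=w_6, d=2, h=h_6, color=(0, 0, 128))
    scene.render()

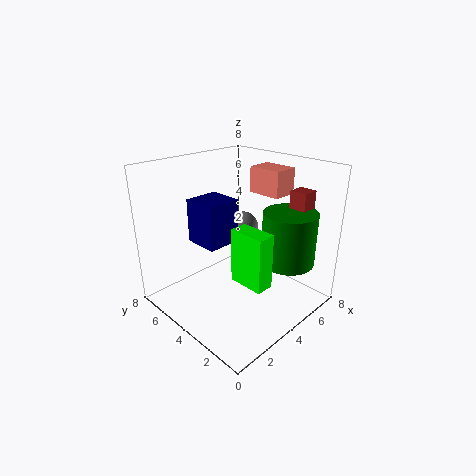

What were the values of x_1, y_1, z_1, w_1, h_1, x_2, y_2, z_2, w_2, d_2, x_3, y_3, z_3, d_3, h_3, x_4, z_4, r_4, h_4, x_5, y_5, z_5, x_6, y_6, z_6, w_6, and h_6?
x_1 = 6.5, y_1 = 1.5, z_1 = 3, w_1 = 1, h_1 = 3.5, x_2 = 6, y_2 = 3, z_2 = 6, w_2 = 1.5, d_2 = 2, x_3 = 3, y_3 = 1.5, z_3 = 2, d_3 = 2, h_3 = 3, x_4 = 6, z_4 = 2.5, r_4 = 1.5, h_4 = 3, x_5 = 7, y_5 = 6.5, z_5 = 3, x_6 = 2.5, y_6 = 4.5, z_6 = 3.5, w_6 = 2, h_6 = 2.5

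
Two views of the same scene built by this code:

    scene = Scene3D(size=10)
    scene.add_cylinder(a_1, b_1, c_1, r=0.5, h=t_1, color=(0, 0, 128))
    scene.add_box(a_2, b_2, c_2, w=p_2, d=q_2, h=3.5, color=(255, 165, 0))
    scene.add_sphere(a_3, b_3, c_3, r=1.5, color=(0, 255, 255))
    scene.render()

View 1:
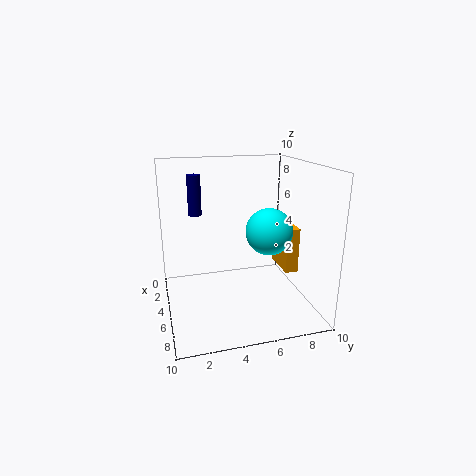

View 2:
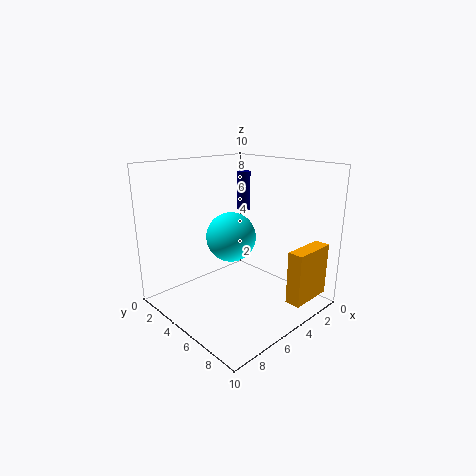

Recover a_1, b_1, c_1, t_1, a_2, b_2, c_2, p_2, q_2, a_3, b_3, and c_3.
a_1 = 2; b_1 = 2.5; c_1 = 6; t_1 = 3; a_2 = 1.5; b_2 = 9; c_2 = 1.5; p_2 = 3; q_2 = 1; a_3 = 7; b_3 = 6.5; c_3 = 6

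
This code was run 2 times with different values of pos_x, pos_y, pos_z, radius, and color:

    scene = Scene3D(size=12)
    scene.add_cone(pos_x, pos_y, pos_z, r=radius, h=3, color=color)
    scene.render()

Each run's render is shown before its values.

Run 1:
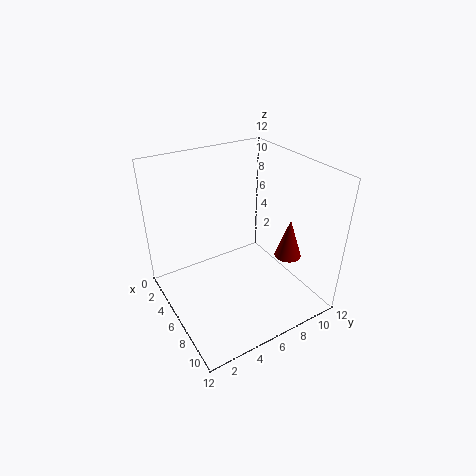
pos_x = 10
pos_y = 8
pos_z = 6
radius = 1
color = 'maroon'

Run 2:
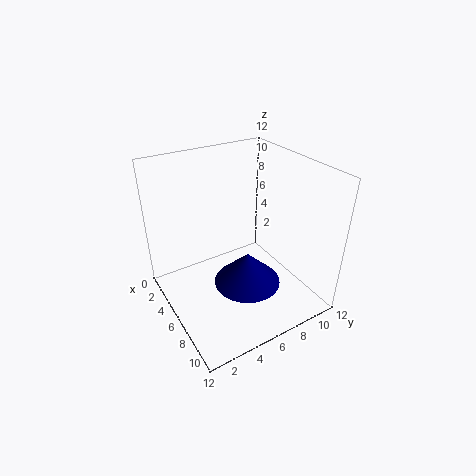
pos_x = 6
pos_y = 7
pos_z = 1
radius = 3
color = 'navy'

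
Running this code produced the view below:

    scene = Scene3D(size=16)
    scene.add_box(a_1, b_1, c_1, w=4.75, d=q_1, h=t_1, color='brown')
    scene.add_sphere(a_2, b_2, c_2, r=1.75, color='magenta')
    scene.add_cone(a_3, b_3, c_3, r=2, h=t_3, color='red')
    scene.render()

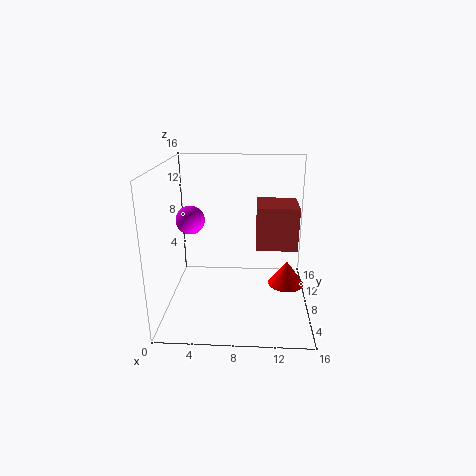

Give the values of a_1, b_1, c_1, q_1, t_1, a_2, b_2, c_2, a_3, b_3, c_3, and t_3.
a_1 = 10, b_1 = 8.5, c_1 = 6.25, q_1 = 4.75, t_1 = 5, a_2 = 2, b_2 = 11.5, c_2 = 8.75, a_3 = 13.5, b_3 = 7.5, c_3 = 2.75, t_3 = 2.75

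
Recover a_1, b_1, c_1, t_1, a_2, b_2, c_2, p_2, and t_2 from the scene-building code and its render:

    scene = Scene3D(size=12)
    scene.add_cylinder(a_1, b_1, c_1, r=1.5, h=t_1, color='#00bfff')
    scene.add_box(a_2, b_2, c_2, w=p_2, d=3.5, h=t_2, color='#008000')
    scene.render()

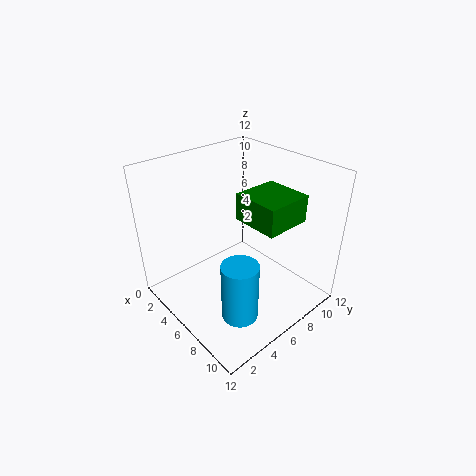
a_1 = 8.5; b_1 = 4; c_1 = 0.5; t_1 = 5; a_2 = 7.5; b_2 = 4.5; c_2 = 9; p_2 = 3.5; t_2 = 2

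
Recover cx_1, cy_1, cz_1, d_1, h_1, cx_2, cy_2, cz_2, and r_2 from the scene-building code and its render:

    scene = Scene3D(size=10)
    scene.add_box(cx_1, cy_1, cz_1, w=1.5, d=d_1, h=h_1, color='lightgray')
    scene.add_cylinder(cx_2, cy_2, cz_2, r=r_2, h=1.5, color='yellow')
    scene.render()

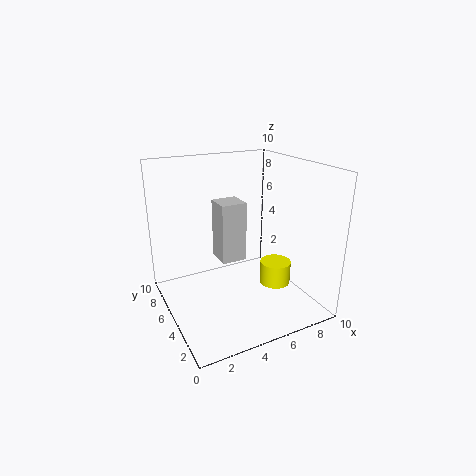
cx_1 = 2.5
cy_1 = 2
cz_1 = 5
d_1 = 1.5
h_1 = 3.5
cx_2 = 6.5
cy_2 = 2.5
cz_2 = 2.5
r_2 = 1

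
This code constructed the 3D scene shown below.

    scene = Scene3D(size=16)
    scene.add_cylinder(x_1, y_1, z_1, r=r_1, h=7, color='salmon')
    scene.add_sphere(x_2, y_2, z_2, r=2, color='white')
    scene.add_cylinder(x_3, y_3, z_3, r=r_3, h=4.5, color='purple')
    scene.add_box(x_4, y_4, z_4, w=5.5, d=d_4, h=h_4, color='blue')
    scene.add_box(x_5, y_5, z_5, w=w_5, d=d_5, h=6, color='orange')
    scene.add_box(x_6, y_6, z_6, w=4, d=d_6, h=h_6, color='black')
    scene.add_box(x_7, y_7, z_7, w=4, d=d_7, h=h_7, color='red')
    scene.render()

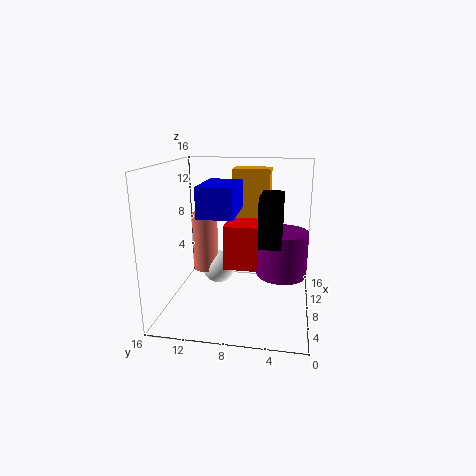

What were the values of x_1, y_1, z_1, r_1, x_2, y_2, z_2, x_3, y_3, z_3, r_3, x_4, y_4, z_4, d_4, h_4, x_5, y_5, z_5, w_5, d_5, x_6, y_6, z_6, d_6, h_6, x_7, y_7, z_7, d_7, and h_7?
x_1 = 10.5
y_1 = 12.5
z_1 = 3
r_1 = 1.5
x_2 = 11
y_2 = 11
z_2 = 3
x_3 = 5
y_3 = 3
z_3 = 5.5
r_3 = 2.5
x_4 = 2.5
y_4 = 7.5
z_4 = 11.5
d_4 = 3.5
h_4 = 3
x_5 = 12.5
y_5 = 5
z_5 = 9
w_5 = 3
d_5 = 4.5
x_6 = 1
y_6 = 3
z_6 = 9.5
d_6 = 2
h_6 = 4.5
x_7 = 7
y_7 = 4.5
z_7 = 4.5
d_7 = 5
h_7 = 5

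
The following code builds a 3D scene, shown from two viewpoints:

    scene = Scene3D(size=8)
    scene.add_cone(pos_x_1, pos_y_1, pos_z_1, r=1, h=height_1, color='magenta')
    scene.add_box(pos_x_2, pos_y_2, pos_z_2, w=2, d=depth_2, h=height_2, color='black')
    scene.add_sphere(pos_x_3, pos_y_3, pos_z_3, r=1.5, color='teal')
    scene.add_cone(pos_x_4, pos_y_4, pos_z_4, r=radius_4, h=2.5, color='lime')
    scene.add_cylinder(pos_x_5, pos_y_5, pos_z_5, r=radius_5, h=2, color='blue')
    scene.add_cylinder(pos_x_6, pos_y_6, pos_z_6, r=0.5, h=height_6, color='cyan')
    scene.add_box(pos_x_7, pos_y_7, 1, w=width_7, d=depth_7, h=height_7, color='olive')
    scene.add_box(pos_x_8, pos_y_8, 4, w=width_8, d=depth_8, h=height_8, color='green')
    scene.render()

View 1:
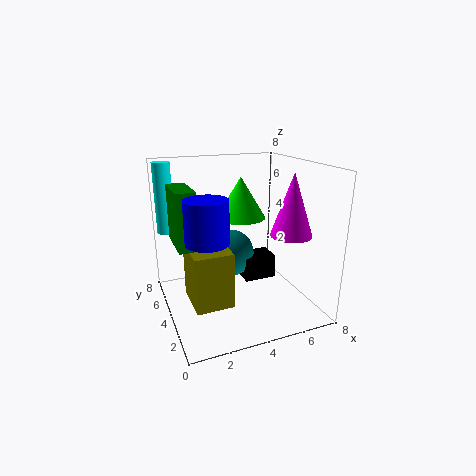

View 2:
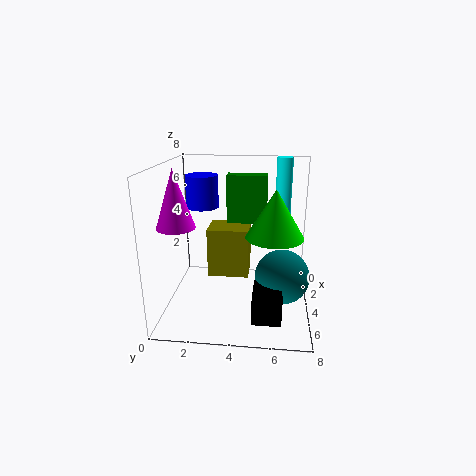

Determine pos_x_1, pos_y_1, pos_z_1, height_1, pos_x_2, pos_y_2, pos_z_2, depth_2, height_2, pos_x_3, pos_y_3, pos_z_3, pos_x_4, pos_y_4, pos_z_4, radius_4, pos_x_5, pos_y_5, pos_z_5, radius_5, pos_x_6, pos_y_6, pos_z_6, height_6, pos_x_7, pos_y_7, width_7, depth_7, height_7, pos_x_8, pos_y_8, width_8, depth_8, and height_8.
pos_x_1 = 5.5
pos_y_1 = 1
pos_z_1 = 5
height_1 = 3
pos_x_2 = 5
pos_y_2 = 5
pos_z_2 = 0.5
depth_2 = 1.5
height_2 = 1.5
pos_x_3 = 4.5
pos_y_3 = 6.5
pos_z_3 = 2
pos_x_4 = 5
pos_y_4 = 6
pos_z_4 = 4.5
radius_4 = 1.5
pos_x_5 = 1.5
pos_y_5 = 1.5
pos_z_5 = 5
radius_5 = 1
pos_x_6 = 0.5
pos_y_6 = 6.5
pos_z_6 = 4
height_6 = 4
pos_x_7 = 1
pos_y_7 = 2
width_7 = 2
depth_7 = 2.5
height_7 = 3
pos_x_8 = 0.5
pos_y_8 = 3
width_8 = 1
depth_8 = 2.5
height_8 = 3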